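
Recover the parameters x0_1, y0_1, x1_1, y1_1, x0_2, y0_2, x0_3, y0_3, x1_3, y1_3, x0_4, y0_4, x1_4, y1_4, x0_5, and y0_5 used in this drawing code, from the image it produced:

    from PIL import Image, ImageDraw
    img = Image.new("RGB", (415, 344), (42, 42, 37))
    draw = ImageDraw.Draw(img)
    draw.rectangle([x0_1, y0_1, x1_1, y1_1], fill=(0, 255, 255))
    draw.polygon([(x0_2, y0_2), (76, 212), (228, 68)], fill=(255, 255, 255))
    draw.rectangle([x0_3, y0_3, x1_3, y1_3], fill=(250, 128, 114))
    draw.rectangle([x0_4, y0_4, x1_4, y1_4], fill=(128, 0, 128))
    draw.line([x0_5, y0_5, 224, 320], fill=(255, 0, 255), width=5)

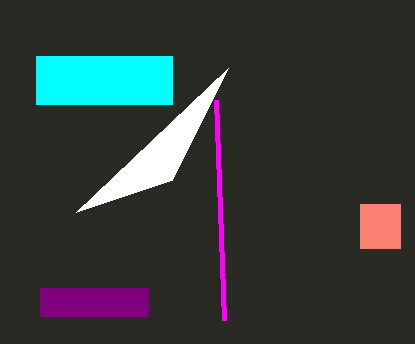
x0_1 = 36; y0_1 = 56; x1_1 = 172; y1_1 = 104; x0_2 = 172; y0_2 = 180; x0_3 = 360; y0_3 = 204; x1_3 = 400; y1_3 = 248; x0_4 = 40; y0_4 = 288; x1_4 = 148; y1_4 = 316; x0_5 = 216; y0_5 = 100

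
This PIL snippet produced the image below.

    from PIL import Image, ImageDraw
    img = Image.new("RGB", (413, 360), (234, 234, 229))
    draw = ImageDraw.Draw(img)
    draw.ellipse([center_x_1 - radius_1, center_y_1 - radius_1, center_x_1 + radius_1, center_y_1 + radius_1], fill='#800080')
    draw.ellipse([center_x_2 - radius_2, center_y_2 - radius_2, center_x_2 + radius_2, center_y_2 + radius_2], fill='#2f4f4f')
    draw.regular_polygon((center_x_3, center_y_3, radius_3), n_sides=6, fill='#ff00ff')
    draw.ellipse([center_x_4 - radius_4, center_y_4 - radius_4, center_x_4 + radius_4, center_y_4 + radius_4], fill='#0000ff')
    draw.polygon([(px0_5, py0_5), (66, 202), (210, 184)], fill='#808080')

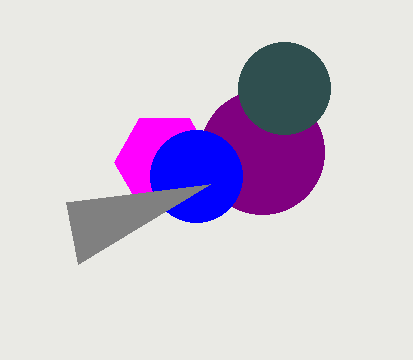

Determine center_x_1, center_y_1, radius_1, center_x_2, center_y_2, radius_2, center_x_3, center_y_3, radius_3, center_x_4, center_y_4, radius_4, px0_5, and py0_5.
center_x_1 = 262, center_y_1 = 152, radius_1 = 62, center_x_2 = 284, center_y_2 = 88, radius_2 = 46, center_x_3 = 164, center_y_3 = 162, radius_3 = 50, center_x_4 = 196, center_y_4 = 176, radius_4 = 46, px0_5 = 78, py0_5 = 264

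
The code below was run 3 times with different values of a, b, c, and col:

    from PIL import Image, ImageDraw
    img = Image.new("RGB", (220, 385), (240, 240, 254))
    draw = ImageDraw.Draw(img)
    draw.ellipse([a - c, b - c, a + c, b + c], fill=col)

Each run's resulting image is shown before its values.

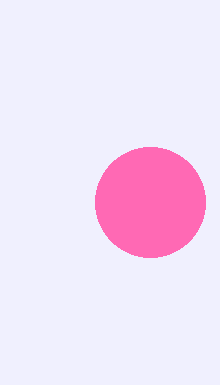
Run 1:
a = 150
b = 202
c = 55
col = 'hotpink'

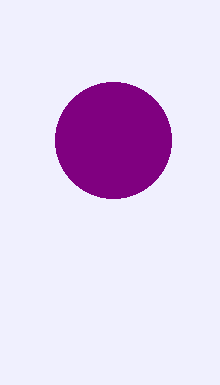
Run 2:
a = 113
b = 140
c = 58
col = 'purple'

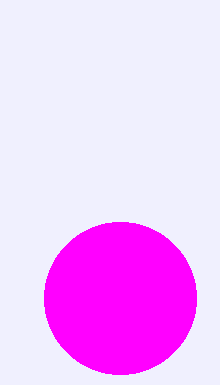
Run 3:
a = 120, b = 298, c = 76, col = 'magenta'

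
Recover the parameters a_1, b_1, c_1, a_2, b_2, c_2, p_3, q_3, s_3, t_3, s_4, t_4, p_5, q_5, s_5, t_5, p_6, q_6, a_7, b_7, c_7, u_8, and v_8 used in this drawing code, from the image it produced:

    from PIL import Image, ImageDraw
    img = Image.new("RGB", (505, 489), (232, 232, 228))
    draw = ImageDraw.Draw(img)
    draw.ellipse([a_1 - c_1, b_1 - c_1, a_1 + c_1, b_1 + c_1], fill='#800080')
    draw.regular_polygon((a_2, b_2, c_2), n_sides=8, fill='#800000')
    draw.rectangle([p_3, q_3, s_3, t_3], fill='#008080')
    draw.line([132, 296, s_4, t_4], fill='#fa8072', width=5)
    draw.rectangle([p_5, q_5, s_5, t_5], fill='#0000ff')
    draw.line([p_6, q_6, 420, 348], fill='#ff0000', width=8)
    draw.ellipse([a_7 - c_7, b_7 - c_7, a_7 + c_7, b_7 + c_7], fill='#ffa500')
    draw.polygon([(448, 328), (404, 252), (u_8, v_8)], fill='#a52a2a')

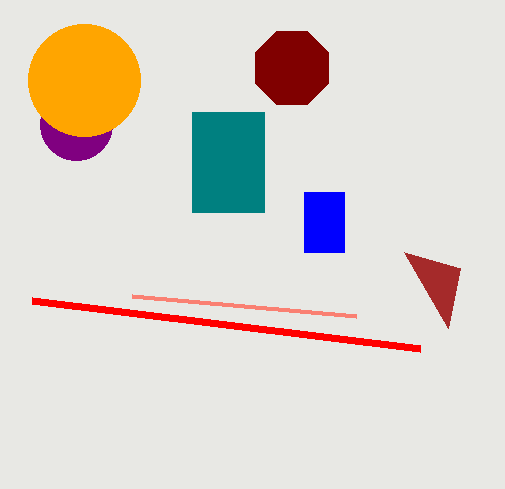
a_1 = 76; b_1 = 124; c_1 = 36; a_2 = 292; b_2 = 68; c_2 = 40; p_3 = 192; q_3 = 112; s_3 = 264; t_3 = 212; s_4 = 356; t_4 = 316; p_5 = 304; q_5 = 192; s_5 = 344; t_5 = 252; p_6 = 32; q_6 = 300; a_7 = 84; b_7 = 80; c_7 = 56; u_8 = 460; v_8 = 268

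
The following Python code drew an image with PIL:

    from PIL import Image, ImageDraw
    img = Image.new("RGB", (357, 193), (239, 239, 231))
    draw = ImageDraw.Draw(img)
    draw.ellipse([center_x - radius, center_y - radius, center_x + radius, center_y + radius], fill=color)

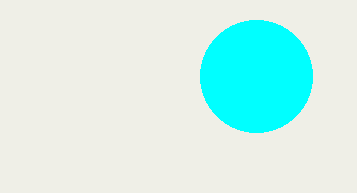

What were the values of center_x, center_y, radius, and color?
center_x = 256; center_y = 76; radius = 56; color = 'cyan'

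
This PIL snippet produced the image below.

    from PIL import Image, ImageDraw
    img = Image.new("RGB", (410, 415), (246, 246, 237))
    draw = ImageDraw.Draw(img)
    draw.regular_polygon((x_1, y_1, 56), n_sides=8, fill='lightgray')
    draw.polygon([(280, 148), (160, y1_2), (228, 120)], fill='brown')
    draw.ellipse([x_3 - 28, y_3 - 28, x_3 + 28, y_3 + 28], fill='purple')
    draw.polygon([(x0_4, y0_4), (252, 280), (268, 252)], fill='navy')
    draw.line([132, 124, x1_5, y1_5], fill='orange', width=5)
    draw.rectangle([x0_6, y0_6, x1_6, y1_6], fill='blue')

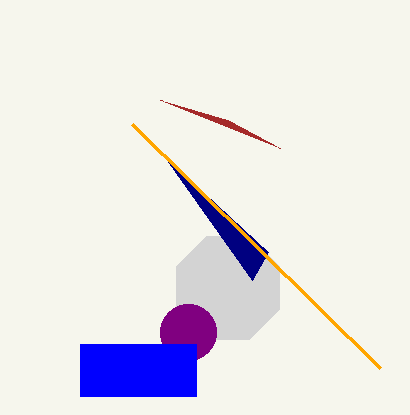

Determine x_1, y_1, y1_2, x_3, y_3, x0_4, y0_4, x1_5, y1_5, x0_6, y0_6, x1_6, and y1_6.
x_1 = 228, y_1 = 288, y1_2 = 100, x_3 = 188, y_3 = 332, x0_4 = 164, y0_4 = 156, x1_5 = 380, y1_5 = 368, x0_6 = 80, y0_6 = 344, x1_6 = 196, y1_6 = 396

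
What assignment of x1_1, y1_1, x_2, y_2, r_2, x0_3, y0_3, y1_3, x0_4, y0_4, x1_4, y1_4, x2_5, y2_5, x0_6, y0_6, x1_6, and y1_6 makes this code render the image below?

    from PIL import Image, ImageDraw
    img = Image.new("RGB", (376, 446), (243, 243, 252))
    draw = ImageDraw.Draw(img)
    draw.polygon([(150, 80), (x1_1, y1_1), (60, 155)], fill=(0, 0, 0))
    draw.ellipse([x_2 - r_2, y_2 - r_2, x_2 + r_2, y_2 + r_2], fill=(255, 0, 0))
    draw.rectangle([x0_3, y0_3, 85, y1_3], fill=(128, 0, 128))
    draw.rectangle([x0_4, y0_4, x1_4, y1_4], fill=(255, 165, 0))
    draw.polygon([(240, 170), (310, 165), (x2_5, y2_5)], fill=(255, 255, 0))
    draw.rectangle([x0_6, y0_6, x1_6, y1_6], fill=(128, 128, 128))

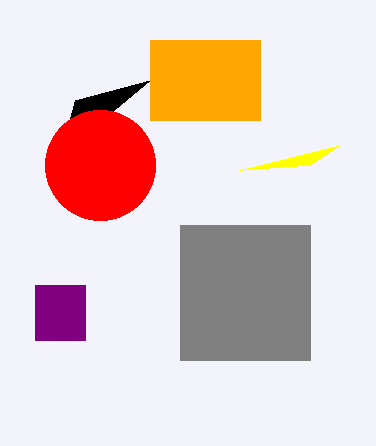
x1_1 = 75
y1_1 = 100
x_2 = 100
y_2 = 165
r_2 = 55
x0_3 = 35
y0_3 = 285
y1_3 = 340
x0_4 = 150
y0_4 = 40
x1_4 = 260
y1_4 = 120
x2_5 = 340
y2_5 = 145
x0_6 = 180
y0_6 = 225
x1_6 = 310
y1_6 = 360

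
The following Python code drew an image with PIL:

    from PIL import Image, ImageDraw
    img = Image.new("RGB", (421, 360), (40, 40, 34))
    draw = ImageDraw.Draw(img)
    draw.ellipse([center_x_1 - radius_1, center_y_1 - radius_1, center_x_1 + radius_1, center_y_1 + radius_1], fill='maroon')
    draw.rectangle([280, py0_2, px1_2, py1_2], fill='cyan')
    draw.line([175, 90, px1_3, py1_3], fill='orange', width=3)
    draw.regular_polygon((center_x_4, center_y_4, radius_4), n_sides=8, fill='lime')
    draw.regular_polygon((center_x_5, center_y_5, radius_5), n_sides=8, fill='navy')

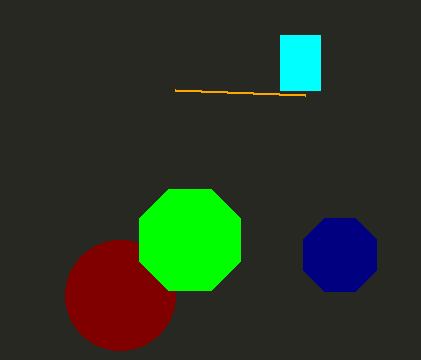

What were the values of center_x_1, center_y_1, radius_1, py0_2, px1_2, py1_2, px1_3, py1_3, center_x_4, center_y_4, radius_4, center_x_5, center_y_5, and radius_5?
center_x_1 = 120
center_y_1 = 295
radius_1 = 55
py0_2 = 35
px1_2 = 320
py1_2 = 90
px1_3 = 305
py1_3 = 95
center_x_4 = 190
center_y_4 = 240
radius_4 = 55
center_x_5 = 340
center_y_5 = 255
radius_5 = 40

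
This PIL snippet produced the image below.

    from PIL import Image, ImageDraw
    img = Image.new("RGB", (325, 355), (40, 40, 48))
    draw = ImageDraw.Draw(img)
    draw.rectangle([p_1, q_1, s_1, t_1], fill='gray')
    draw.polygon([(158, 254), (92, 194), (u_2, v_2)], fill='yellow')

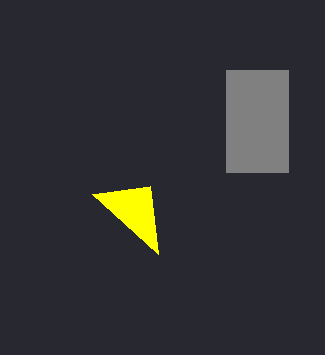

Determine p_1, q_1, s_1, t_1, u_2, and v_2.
p_1 = 226; q_1 = 70; s_1 = 288; t_1 = 172; u_2 = 150; v_2 = 186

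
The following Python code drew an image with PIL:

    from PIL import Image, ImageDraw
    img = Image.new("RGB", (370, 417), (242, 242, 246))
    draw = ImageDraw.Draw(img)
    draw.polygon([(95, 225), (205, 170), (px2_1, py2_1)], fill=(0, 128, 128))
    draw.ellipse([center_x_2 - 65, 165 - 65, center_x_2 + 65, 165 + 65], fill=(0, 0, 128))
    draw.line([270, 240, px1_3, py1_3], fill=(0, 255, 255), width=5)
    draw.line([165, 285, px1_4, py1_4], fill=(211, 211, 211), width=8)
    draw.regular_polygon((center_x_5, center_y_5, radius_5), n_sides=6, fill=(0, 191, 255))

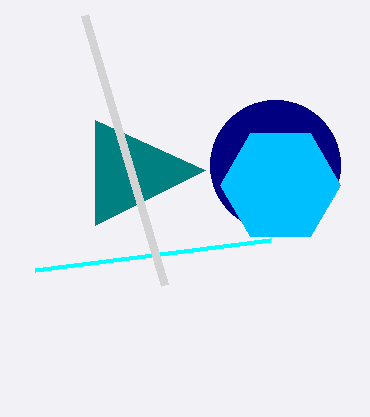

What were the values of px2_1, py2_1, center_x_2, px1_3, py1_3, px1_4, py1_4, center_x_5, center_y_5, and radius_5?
px2_1 = 95, py2_1 = 120, center_x_2 = 275, px1_3 = 35, py1_3 = 270, px1_4 = 85, py1_4 = 15, center_x_5 = 280, center_y_5 = 185, radius_5 = 60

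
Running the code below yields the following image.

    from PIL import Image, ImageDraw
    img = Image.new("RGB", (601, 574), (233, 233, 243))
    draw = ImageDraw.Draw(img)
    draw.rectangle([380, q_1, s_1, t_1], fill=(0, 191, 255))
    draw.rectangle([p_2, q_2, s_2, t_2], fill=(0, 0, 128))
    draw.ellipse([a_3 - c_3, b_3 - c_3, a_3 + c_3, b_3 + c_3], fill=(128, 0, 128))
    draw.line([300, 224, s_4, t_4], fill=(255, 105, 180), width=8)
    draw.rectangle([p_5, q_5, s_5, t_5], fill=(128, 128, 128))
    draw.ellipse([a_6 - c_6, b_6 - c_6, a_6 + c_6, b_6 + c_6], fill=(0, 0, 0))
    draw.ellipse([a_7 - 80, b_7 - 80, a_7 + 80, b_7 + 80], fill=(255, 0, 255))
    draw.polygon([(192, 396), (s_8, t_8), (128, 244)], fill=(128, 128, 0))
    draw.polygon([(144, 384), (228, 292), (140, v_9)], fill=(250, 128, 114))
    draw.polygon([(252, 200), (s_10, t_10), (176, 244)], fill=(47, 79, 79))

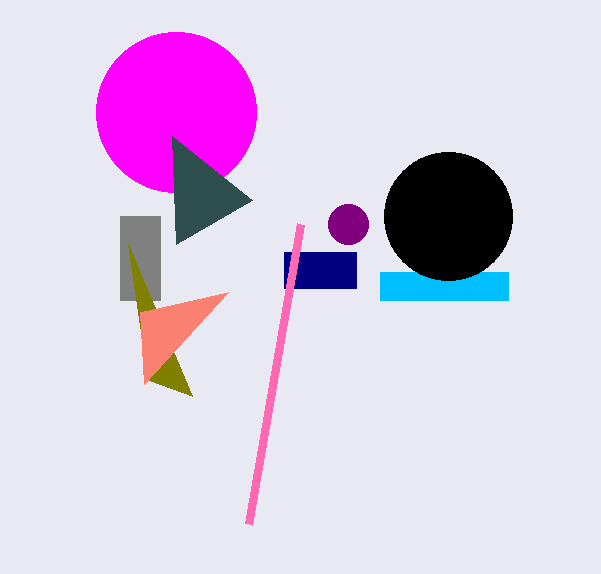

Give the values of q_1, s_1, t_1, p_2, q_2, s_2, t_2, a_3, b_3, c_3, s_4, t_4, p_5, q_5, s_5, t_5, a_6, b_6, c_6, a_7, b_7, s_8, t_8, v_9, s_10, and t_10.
q_1 = 272, s_1 = 508, t_1 = 300, p_2 = 284, q_2 = 252, s_2 = 356, t_2 = 288, a_3 = 348, b_3 = 224, c_3 = 20, s_4 = 248, t_4 = 524, p_5 = 120, q_5 = 216, s_5 = 160, t_5 = 300, a_6 = 448, b_6 = 216, c_6 = 64, a_7 = 176, b_7 = 112, s_8 = 148, t_8 = 380, v_9 = 312, s_10 = 172, t_10 = 136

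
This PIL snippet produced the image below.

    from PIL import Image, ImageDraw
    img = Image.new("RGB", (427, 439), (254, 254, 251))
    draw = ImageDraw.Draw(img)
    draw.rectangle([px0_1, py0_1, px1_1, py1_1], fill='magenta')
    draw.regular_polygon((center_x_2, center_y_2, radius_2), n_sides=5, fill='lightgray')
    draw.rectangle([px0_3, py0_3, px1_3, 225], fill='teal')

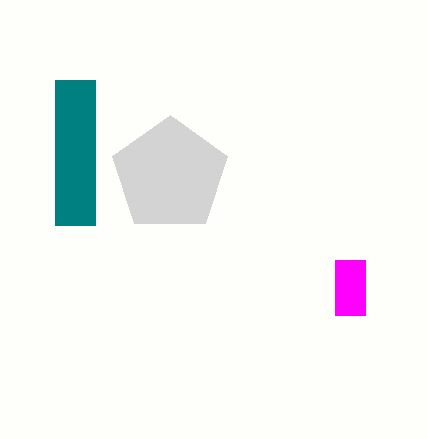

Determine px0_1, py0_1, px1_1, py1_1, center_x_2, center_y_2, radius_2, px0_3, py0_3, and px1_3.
px0_1 = 335; py0_1 = 260; px1_1 = 365; py1_1 = 315; center_x_2 = 170; center_y_2 = 175; radius_2 = 60; px0_3 = 55; py0_3 = 80; px1_3 = 95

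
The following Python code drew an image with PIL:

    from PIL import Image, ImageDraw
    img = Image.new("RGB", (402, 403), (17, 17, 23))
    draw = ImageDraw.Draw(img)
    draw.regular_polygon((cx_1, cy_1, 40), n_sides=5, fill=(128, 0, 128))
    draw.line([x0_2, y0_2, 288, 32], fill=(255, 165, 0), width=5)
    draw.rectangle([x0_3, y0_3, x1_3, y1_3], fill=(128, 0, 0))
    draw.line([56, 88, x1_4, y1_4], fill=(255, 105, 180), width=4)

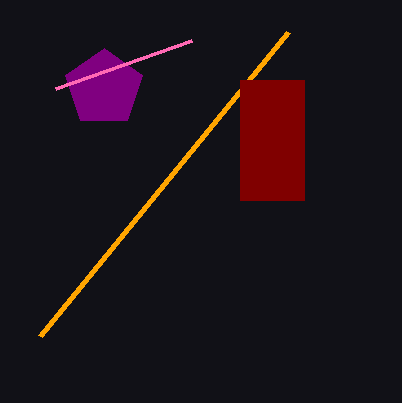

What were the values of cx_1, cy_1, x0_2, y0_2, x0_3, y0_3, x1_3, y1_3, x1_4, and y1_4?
cx_1 = 104
cy_1 = 88
x0_2 = 40
y0_2 = 336
x0_3 = 240
y0_3 = 80
x1_3 = 304
y1_3 = 200
x1_4 = 192
y1_4 = 40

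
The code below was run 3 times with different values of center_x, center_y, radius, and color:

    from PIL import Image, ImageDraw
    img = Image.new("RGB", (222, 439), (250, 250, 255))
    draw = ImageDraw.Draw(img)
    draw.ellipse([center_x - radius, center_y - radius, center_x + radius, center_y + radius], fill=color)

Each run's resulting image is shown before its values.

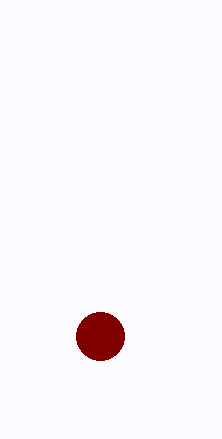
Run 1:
center_x = 100, center_y = 336, radius = 24, color = 'maroon'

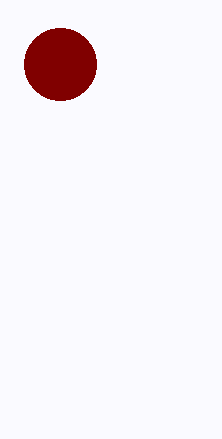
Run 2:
center_x = 60; center_y = 64; radius = 36; color = 'maroon'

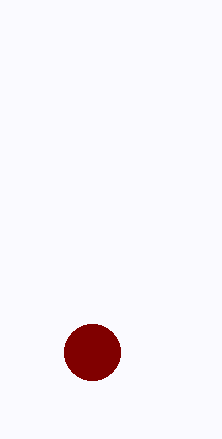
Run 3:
center_x = 92
center_y = 352
radius = 28
color = 'maroon'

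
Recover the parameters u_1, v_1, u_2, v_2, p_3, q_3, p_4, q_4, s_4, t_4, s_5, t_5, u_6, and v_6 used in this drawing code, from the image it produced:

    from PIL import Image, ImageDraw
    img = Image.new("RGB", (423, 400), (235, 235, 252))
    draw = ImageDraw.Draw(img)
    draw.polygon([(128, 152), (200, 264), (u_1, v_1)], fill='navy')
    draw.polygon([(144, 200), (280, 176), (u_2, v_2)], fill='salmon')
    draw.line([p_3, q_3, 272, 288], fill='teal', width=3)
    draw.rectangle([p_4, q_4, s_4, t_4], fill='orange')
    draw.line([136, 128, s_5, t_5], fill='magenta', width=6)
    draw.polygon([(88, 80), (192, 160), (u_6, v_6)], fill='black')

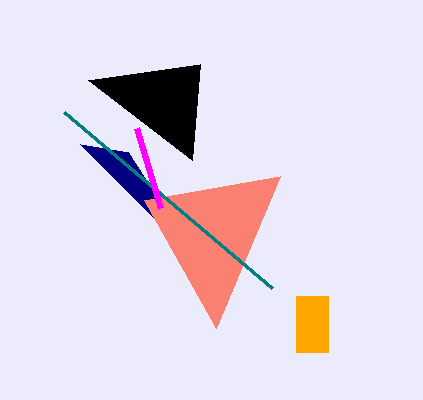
u_1 = 80, v_1 = 144, u_2 = 216, v_2 = 328, p_3 = 64, q_3 = 112, p_4 = 296, q_4 = 296, s_4 = 328, t_4 = 352, s_5 = 160, t_5 = 208, u_6 = 200, v_6 = 64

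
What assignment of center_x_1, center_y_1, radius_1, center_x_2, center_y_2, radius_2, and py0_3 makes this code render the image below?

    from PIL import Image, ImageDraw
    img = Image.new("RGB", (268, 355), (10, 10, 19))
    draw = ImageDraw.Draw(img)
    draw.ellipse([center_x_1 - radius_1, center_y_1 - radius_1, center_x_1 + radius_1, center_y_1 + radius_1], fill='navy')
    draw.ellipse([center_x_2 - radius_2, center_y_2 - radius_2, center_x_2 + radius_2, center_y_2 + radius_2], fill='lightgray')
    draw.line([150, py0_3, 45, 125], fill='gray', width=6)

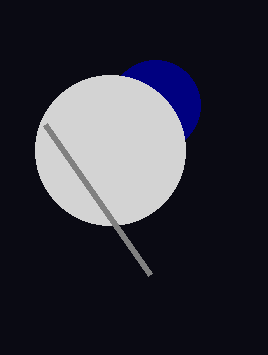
center_x_1 = 155
center_y_1 = 105
radius_1 = 45
center_x_2 = 110
center_y_2 = 150
radius_2 = 75
py0_3 = 275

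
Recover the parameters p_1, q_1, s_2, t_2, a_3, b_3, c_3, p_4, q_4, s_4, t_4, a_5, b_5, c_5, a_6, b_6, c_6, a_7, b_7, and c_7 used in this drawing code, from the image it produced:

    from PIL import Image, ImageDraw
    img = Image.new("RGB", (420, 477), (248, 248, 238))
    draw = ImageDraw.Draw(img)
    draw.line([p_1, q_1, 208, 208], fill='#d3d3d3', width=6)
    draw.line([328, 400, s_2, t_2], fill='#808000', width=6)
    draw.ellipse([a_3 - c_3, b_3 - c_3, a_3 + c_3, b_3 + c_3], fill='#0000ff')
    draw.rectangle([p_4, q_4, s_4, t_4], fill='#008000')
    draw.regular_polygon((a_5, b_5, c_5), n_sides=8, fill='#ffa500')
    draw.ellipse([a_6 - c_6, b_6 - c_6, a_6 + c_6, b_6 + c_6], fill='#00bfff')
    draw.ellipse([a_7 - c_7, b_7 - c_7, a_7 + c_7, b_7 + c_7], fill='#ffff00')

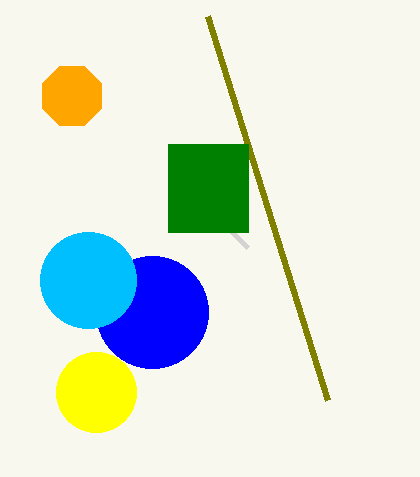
p_1 = 248, q_1 = 248, s_2 = 208, t_2 = 16, a_3 = 152, b_3 = 312, c_3 = 56, p_4 = 168, q_4 = 144, s_4 = 248, t_4 = 232, a_5 = 72, b_5 = 96, c_5 = 32, a_6 = 88, b_6 = 280, c_6 = 48, a_7 = 96, b_7 = 392, c_7 = 40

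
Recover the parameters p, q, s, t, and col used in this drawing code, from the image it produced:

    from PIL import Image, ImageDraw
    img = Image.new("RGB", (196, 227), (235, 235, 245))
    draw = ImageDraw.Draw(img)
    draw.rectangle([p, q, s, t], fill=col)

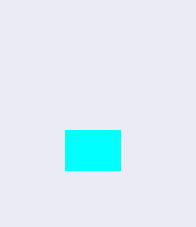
p = 65
q = 130
s = 120
t = 170
col = 'cyan'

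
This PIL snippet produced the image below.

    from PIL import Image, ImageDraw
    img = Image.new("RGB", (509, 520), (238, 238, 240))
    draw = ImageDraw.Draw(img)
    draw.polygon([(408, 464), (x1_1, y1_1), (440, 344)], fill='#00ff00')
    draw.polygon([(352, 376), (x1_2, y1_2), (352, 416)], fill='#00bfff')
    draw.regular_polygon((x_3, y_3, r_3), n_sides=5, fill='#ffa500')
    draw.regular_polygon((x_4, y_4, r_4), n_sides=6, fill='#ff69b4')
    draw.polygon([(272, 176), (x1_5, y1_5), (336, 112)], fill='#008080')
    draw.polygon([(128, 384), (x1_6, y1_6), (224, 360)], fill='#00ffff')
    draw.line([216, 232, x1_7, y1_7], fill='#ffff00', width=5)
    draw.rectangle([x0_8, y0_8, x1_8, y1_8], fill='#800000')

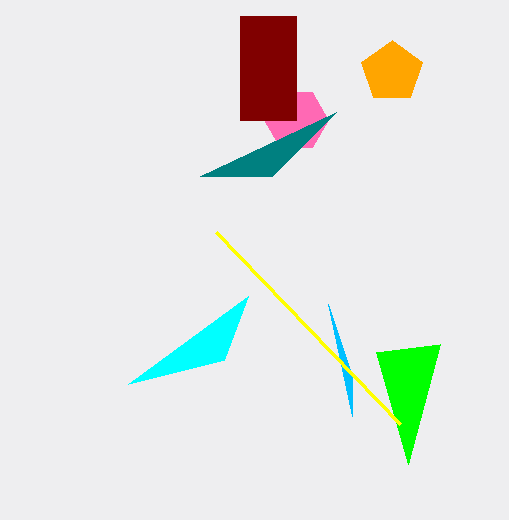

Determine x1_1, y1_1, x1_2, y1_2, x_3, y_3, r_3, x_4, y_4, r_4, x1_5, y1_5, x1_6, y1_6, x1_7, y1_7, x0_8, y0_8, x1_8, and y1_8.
x1_1 = 376; y1_1 = 352; x1_2 = 328; y1_2 = 304; x_3 = 392; y_3 = 72; r_3 = 32; x_4 = 296; y_4 = 120; r_4 = 32; x1_5 = 200; y1_5 = 176; x1_6 = 248; y1_6 = 296; x1_7 = 400; y1_7 = 424; x0_8 = 240; y0_8 = 16; x1_8 = 296; y1_8 = 120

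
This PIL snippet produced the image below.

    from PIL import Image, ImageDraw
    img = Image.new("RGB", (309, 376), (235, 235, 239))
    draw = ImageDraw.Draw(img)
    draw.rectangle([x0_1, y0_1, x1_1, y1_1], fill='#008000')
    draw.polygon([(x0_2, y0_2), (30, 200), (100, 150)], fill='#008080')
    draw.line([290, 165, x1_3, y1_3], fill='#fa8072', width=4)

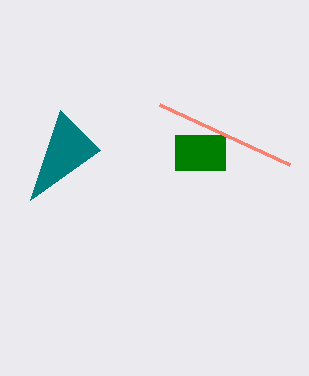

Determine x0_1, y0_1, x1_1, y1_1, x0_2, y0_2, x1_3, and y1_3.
x0_1 = 175
y0_1 = 135
x1_1 = 225
y1_1 = 170
x0_2 = 60
y0_2 = 110
x1_3 = 160
y1_3 = 105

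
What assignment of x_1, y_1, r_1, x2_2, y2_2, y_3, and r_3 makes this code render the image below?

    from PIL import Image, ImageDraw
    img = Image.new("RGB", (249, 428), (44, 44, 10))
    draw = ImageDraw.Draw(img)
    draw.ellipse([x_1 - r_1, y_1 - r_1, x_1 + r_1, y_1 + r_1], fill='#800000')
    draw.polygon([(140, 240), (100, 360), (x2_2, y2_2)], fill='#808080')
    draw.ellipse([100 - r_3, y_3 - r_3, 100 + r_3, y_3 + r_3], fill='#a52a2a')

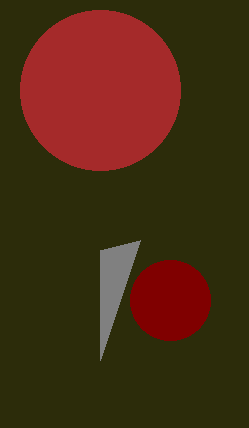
x_1 = 170
y_1 = 300
r_1 = 40
x2_2 = 100
y2_2 = 250
y_3 = 90
r_3 = 80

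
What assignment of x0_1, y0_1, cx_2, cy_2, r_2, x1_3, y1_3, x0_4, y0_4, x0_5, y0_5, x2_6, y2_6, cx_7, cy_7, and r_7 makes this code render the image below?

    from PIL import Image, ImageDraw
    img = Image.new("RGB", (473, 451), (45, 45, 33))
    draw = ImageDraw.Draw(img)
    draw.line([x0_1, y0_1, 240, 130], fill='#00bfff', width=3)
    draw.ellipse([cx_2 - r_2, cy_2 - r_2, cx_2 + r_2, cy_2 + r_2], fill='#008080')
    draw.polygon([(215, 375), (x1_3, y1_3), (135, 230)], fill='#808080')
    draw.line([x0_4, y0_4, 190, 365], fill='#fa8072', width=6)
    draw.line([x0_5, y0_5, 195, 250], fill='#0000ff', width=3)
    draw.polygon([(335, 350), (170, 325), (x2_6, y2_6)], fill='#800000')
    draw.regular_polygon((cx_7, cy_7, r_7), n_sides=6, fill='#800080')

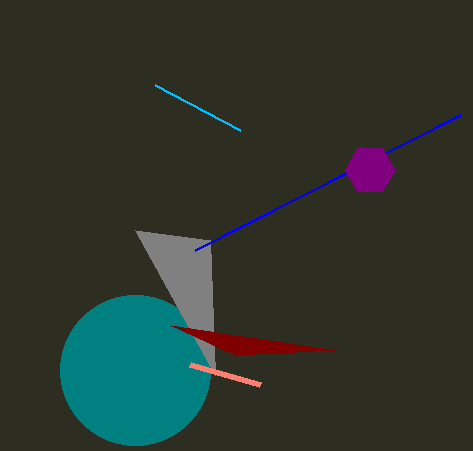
x0_1 = 155, y0_1 = 85, cx_2 = 135, cy_2 = 370, r_2 = 75, x1_3 = 210, y1_3 = 240, x0_4 = 260, y0_4 = 385, x0_5 = 460, y0_5 = 115, x2_6 = 235, y2_6 = 355, cx_7 = 370, cy_7 = 170, r_7 = 25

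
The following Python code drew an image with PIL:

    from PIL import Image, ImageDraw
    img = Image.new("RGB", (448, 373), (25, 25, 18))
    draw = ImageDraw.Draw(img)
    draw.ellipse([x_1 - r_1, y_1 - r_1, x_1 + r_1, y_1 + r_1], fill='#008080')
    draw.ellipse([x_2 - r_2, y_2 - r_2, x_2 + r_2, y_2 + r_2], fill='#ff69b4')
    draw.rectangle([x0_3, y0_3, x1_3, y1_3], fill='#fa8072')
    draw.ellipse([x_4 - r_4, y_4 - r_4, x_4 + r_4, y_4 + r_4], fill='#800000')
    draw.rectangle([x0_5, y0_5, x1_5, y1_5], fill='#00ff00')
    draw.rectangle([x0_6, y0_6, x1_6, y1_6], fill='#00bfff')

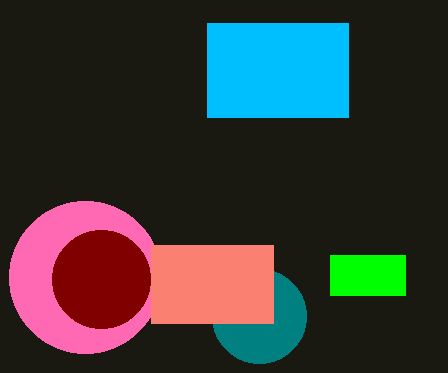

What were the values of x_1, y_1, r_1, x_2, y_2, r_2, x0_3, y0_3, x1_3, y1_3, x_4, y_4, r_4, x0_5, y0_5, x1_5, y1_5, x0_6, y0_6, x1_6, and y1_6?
x_1 = 259, y_1 = 316, r_1 = 47, x_2 = 85, y_2 = 277, r_2 = 76, x0_3 = 151, y0_3 = 245, x1_3 = 273, y1_3 = 323, x_4 = 101, y_4 = 279, r_4 = 49, x0_5 = 330, y0_5 = 255, x1_5 = 405, y1_5 = 295, x0_6 = 207, y0_6 = 23, x1_6 = 348, y1_6 = 117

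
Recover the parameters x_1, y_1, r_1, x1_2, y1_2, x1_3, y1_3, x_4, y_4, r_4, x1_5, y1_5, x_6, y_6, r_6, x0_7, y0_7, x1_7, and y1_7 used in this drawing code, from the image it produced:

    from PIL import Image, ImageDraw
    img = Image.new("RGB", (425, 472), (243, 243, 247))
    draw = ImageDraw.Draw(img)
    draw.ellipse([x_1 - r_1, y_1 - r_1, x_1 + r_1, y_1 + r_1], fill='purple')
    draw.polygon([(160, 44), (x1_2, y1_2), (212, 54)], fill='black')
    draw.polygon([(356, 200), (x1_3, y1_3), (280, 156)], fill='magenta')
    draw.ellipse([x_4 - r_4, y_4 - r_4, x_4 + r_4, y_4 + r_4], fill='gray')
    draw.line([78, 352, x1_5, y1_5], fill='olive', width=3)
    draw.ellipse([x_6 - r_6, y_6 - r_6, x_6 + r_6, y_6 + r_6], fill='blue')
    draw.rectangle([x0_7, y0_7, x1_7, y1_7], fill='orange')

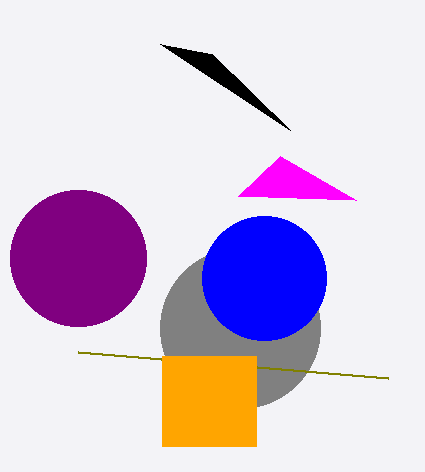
x_1 = 78; y_1 = 258; r_1 = 68; x1_2 = 290; y1_2 = 130; x1_3 = 238; y1_3 = 196; x_4 = 240; y_4 = 328; r_4 = 80; x1_5 = 388; y1_5 = 378; x_6 = 264; y_6 = 278; r_6 = 62; x0_7 = 162; y0_7 = 356; x1_7 = 256; y1_7 = 446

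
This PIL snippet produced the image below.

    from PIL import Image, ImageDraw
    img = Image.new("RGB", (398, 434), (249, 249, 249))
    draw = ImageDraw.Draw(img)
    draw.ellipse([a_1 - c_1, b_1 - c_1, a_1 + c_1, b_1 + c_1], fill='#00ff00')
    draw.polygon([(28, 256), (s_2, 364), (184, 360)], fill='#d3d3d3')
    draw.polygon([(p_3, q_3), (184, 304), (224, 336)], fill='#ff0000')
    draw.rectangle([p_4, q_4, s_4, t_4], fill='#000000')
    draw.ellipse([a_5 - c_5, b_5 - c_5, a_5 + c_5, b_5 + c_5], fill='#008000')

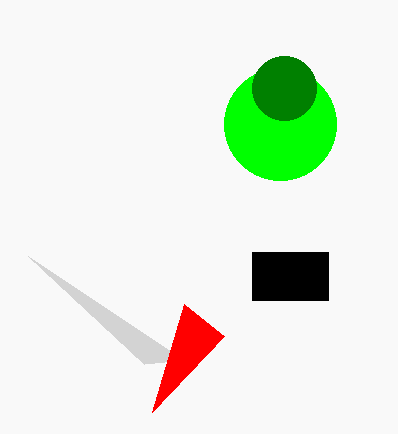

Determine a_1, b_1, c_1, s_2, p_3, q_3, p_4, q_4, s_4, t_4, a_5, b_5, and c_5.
a_1 = 280, b_1 = 124, c_1 = 56, s_2 = 144, p_3 = 152, q_3 = 412, p_4 = 252, q_4 = 252, s_4 = 328, t_4 = 300, a_5 = 284, b_5 = 88, c_5 = 32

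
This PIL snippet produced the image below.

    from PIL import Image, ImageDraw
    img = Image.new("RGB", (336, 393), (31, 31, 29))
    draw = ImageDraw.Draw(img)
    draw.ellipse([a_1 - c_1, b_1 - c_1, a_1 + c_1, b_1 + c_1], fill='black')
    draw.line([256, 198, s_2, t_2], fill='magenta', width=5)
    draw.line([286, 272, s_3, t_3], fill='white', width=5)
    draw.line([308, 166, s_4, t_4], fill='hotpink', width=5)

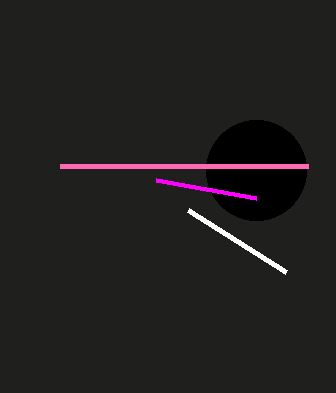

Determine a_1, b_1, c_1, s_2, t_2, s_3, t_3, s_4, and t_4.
a_1 = 256, b_1 = 170, c_1 = 50, s_2 = 156, t_2 = 180, s_3 = 188, t_3 = 210, s_4 = 60, t_4 = 166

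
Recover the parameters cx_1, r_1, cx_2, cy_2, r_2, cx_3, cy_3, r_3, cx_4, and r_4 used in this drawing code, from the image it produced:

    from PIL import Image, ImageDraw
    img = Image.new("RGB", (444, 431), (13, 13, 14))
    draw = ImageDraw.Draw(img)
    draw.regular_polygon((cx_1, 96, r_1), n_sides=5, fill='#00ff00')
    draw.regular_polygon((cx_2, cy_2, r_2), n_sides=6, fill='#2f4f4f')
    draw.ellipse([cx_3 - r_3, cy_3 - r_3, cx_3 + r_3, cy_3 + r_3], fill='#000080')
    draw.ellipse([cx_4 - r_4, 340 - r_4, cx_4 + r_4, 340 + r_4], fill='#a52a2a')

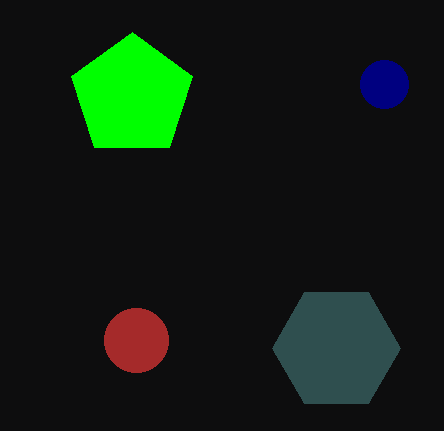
cx_1 = 132
r_1 = 64
cx_2 = 336
cy_2 = 348
r_2 = 64
cx_3 = 384
cy_3 = 84
r_3 = 24
cx_4 = 136
r_4 = 32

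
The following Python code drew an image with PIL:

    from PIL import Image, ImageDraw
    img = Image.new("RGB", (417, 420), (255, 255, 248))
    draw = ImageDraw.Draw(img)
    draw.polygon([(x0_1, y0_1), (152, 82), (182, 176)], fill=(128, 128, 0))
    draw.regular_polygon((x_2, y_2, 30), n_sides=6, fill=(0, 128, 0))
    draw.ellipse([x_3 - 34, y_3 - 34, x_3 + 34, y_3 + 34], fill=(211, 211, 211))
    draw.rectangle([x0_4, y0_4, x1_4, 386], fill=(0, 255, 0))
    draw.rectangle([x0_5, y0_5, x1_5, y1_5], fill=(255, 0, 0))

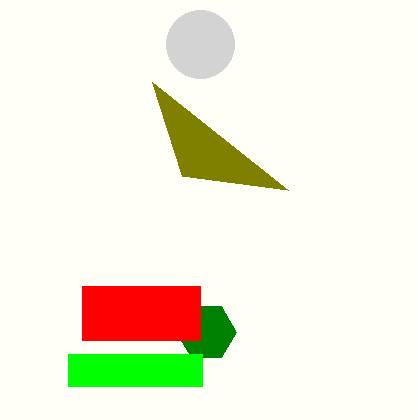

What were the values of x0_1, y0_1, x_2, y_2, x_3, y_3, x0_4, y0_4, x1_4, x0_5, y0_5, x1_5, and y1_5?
x0_1 = 288, y0_1 = 190, x_2 = 206, y_2 = 332, x_3 = 200, y_3 = 44, x0_4 = 68, y0_4 = 354, x1_4 = 202, x0_5 = 82, y0_5 = 286, x1_5 = 200, y1_5 = 340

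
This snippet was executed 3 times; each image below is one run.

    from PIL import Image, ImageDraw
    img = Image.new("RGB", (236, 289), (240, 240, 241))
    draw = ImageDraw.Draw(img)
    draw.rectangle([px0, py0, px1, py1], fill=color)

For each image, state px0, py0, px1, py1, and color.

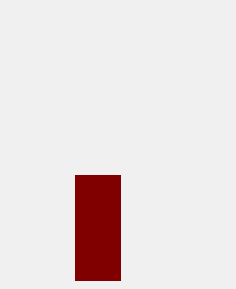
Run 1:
px0 = 75, py0 = 175, px1 = 120, py1 = 280, color = 'maroon'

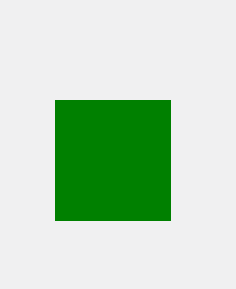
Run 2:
px0 = 55, py0 = 100, px1 = 170, py1 = 220, color = 'green'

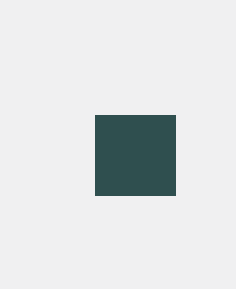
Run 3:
px0 = 95; py0 = 115; px1 = 175; py1 = 195; color = 'darkslategray'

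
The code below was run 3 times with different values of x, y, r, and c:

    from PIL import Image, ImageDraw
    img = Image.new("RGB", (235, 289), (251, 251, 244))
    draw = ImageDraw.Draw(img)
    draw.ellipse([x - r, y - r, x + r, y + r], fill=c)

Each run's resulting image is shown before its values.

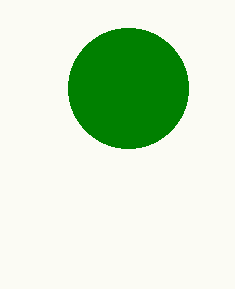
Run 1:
x = 128; y = 88; r = 60; c = 'green'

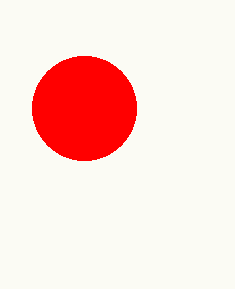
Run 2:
x = 84, y = 108, r = 52, c = 'red'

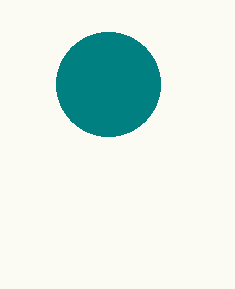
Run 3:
x = 108, y = 84, r = 52, c = 'teal'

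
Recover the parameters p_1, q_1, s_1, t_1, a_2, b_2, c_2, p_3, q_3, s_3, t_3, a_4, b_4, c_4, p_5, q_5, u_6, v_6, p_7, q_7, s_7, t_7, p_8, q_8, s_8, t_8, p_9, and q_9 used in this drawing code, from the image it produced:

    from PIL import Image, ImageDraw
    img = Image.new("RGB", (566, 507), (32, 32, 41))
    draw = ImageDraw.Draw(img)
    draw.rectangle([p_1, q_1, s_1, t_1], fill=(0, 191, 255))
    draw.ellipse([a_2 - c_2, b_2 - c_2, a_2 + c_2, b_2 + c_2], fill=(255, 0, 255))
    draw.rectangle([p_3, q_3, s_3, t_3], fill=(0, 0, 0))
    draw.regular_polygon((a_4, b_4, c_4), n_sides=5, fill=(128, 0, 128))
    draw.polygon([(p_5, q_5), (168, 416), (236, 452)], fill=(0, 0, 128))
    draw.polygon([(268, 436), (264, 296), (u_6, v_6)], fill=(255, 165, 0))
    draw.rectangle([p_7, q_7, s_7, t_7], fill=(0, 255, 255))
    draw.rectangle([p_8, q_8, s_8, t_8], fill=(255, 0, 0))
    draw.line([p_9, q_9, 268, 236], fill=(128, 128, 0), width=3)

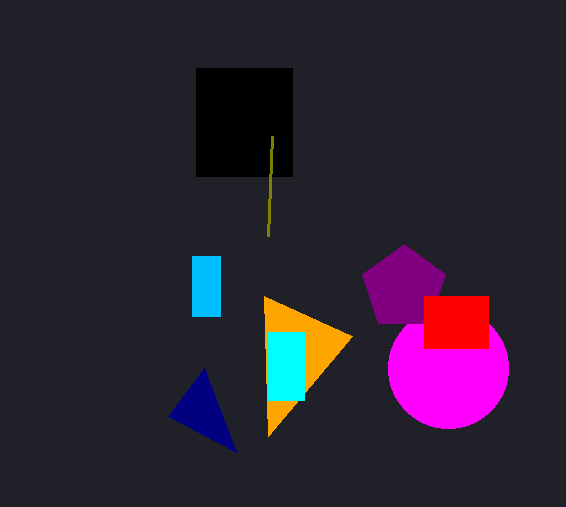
p_1 = 192, q_1 = 256, s_1 = 220, t_1 = 316, a_2 = 448, b_2 = 368, c_2 = 60, p_3 = 196, q_3 = 68, s_3 = 292, t_3 = 176, a_4 = 404, b_4 = 288, c_4 = 44, p_5 = 204, q_5 = 368, u_6 = 352, v_6 = 336, p_7 = 268, q_7 = 332, s_7 = 304, t_7 = 400, p_8 = 424, q_8 = 296, s_8 = 488, t_8 = 348, p_9 = 272, q_9 = 136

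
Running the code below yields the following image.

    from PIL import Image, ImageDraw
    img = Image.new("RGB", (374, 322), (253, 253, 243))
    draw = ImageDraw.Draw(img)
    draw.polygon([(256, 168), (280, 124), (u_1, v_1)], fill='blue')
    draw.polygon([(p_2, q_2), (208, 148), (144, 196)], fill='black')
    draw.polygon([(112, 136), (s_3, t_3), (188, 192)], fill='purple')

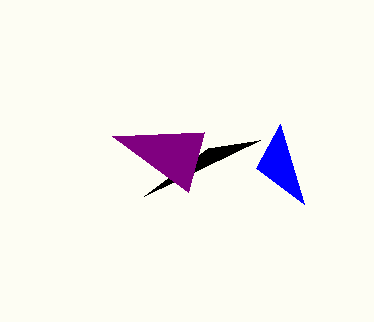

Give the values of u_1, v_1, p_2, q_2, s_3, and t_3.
u_1 = 304, v_1 = 204, p_2 = 260, q_2 = 140, s_3 = 204, t_3 = 132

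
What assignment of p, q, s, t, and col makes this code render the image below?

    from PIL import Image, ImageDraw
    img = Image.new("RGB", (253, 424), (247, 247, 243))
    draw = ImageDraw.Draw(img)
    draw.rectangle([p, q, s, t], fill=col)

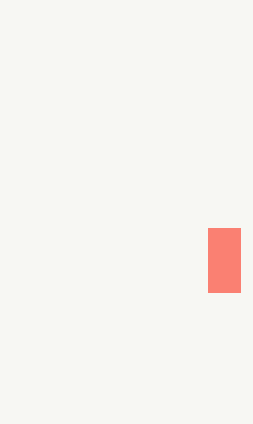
p = 208
q = 228
s = 240
t = 292
col = 'salmon'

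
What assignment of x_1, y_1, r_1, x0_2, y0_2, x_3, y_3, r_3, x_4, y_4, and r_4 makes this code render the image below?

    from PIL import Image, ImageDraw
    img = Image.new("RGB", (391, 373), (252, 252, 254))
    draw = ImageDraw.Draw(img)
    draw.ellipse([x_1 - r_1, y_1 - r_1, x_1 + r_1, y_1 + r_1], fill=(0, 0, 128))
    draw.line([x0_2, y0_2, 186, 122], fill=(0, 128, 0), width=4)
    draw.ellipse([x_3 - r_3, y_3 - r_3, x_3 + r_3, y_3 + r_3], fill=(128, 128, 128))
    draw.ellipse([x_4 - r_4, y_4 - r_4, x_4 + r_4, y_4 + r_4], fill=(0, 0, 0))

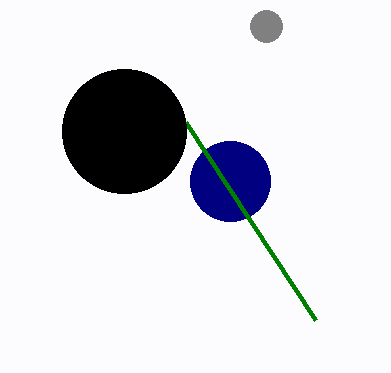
x_1 = 230; y_1 = 181; r_1 = 40; x0_2 = 316; y0_2 = 320; x_3 = 266; y_3 = 26; r_3 = 16; x_4 = 124; y_4 = 131; r_4 = 62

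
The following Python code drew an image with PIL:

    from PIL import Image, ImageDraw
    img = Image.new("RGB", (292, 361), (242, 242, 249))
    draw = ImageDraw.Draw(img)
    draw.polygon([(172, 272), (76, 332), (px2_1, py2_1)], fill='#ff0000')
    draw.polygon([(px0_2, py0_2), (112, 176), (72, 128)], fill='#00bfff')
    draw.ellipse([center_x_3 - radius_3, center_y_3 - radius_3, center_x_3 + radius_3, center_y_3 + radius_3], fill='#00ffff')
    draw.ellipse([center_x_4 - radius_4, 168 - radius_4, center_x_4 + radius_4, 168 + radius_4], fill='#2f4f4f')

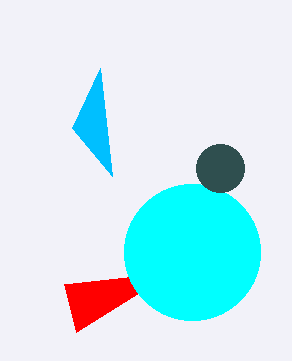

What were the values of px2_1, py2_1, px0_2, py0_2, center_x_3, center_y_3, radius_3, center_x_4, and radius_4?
px2_1 = 64; py2_1 = 284; px0_2 = 100; py0_2 = 68; center_x_3 = 192; center_y_3 = 252; radius_3 = 68; center_x_4 = 220; radius_4 = 24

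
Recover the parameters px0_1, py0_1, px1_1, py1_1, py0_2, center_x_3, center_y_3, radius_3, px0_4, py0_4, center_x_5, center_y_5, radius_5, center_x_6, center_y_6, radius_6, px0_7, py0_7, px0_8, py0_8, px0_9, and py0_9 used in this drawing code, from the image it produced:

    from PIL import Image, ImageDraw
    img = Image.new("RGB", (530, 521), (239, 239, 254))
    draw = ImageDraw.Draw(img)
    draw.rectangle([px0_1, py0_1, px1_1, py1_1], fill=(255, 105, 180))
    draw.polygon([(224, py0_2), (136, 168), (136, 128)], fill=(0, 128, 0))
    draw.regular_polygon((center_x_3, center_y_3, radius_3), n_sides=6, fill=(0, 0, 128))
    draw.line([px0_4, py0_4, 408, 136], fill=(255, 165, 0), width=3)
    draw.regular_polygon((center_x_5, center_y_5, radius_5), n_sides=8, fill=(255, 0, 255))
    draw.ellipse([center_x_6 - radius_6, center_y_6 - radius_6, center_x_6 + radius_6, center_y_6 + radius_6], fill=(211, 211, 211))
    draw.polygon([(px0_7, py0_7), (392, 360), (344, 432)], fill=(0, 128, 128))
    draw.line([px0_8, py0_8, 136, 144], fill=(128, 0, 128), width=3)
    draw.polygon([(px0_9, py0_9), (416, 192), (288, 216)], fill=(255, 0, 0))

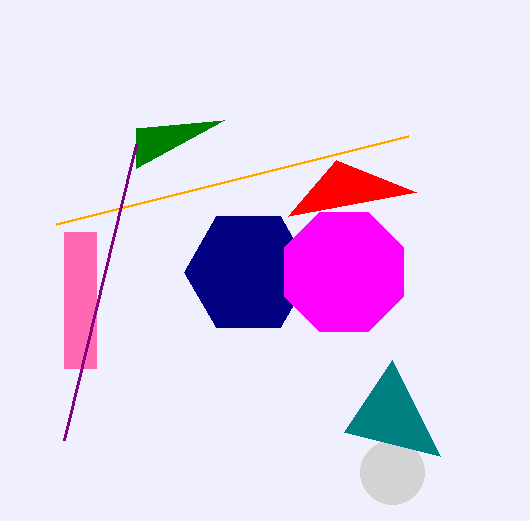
px0_1 = 64
py0_1 = 232
px1_1 = 96
py1_1 = 368
py0_2 = 120
center_x_3 = 248
center_y_3 = 272
radius_3 = 64
px0_4 = 56
py0_4 = 224
center_x_5 = 344
center_y_5 = 272
radius_5 = 64
center_x_6 = 392
center_y_6 = 472
radius_6 = 32
px0_7 = 440
py0_7 = 456
px0_8 = 64
py0_8 = 440
px0_9 = 336
py0_9 = 160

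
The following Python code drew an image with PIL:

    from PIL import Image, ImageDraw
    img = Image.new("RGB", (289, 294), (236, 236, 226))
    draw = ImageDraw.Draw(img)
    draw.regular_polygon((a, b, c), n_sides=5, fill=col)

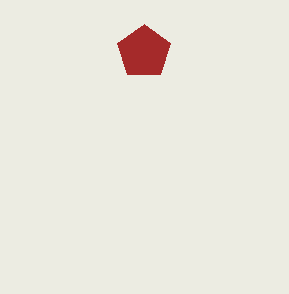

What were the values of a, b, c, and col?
a = 144, b = 52, c = 28, col = 'brown'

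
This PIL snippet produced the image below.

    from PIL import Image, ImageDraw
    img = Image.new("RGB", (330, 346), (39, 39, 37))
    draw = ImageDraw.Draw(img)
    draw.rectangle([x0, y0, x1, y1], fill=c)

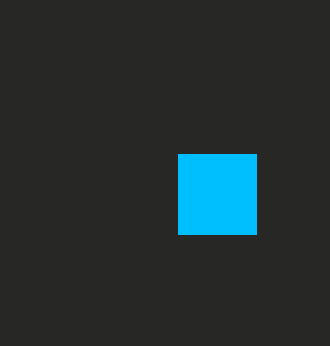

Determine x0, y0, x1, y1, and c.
x0 = 178; y0 = 154; x1 = 256; y1 = 234; c = 'deepskyblue'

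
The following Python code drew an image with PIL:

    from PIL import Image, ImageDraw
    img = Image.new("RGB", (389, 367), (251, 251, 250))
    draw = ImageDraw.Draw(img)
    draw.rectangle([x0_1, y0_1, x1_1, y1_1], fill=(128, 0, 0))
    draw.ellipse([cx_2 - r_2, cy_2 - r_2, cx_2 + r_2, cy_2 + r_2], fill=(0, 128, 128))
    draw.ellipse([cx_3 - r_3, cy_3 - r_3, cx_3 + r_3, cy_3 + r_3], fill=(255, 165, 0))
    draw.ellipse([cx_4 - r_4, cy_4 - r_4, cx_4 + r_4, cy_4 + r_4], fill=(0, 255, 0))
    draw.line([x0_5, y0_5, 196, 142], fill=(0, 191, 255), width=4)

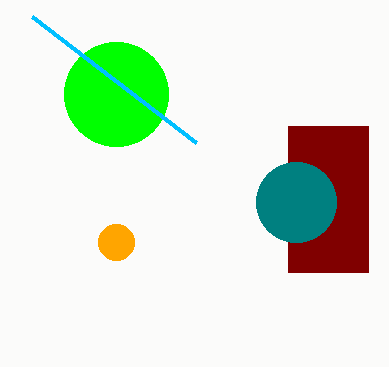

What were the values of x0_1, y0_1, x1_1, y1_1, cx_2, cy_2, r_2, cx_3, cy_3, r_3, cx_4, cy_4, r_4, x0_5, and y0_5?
x0_1 = 288
y0_1 = 126
x1_1 = 368
y1_1 = 272
cx_2 = 296
cy_2 = 202
r_2 = 40
cx_3 = 116
cy_3 = 242
r_3 = 18
cx_4 = 116
cy_4 = 94
r_4 = 52
x0_5 = 32
y0_5 = 16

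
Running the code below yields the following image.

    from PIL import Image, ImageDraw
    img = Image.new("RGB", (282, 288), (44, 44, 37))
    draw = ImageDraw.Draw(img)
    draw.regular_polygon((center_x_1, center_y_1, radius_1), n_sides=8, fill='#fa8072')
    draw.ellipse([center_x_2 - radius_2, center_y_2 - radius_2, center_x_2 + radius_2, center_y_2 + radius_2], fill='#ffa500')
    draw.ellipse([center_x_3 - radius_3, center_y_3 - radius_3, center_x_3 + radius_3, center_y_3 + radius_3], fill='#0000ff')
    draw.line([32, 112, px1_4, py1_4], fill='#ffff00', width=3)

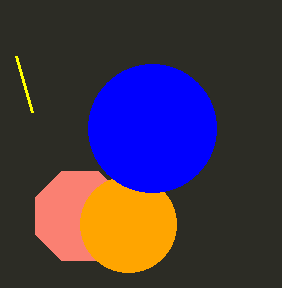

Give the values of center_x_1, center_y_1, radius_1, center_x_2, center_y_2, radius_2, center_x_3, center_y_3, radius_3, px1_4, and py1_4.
center_x_1 = 80; center_y_1 = 216; radius_1 = 48; center_x_2 = 128; center_y_2 = 224; radius_2 = 48; center_x_3 = 152; center_y_3 = 128; radius_3 = 64; px1_4 = 16; py1_4 = 56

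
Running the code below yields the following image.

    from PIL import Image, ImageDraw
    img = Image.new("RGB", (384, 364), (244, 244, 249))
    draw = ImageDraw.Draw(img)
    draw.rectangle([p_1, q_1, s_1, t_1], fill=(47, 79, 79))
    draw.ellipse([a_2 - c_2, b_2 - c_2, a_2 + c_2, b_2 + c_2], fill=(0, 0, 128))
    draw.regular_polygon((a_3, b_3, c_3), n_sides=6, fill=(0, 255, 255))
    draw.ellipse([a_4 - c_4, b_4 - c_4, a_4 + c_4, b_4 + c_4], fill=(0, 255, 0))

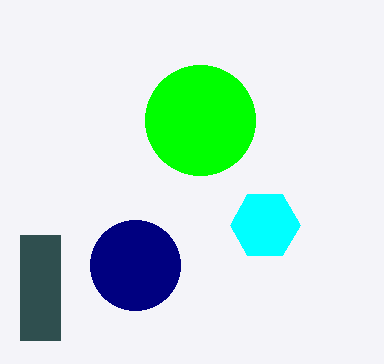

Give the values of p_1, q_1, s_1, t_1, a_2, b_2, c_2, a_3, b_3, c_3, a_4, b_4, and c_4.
p_1 = 20, q_1 = 235, s_1 = 60, t_1 = 340, a_2 = 135, b_2 = 265, c_2 = 45, a_3 = 265, b_3 = 225, c_3 = 35, a_4 = 200, b_4 = 120, c_4 = 55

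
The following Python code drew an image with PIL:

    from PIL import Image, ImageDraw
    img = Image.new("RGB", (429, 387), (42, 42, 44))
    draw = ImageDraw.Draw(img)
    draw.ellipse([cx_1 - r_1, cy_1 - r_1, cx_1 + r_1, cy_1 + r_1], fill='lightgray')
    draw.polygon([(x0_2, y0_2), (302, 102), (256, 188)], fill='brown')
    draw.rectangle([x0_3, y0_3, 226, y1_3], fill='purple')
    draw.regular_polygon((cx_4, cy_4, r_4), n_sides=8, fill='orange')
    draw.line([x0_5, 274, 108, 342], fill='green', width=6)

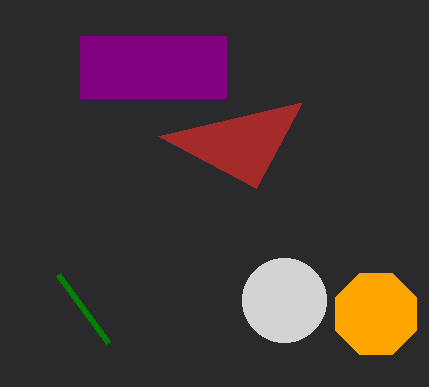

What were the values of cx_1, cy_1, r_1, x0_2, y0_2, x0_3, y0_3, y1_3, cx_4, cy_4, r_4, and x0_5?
cx_1 = 284; cy_1 = 300; r_1 = 42; x0_2 = 158; y0_2 = 136; x0_3 = 80; y0_3 = 36; y1_3 = 98; cx_4 = 376; cy_4 = 314; r_4 = 44; x0_5 = 58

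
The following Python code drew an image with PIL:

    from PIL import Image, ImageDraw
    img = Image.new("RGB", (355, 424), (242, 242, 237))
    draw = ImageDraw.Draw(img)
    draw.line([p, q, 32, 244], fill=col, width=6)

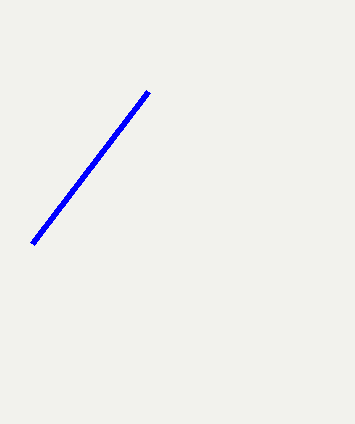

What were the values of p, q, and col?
p = 148
q = 92
col = 'blue'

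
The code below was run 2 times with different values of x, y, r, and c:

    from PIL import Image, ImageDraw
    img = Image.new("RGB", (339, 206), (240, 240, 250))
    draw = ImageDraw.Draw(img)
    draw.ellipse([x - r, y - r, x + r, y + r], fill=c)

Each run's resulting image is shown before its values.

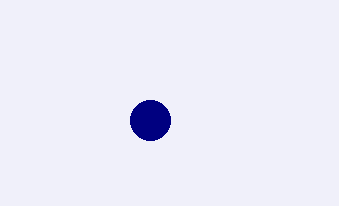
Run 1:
x = 150, y = 120, r = 20, c = 'navy'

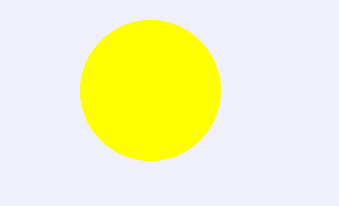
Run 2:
x = 150; y = 90; r = 70; c = 'yellow'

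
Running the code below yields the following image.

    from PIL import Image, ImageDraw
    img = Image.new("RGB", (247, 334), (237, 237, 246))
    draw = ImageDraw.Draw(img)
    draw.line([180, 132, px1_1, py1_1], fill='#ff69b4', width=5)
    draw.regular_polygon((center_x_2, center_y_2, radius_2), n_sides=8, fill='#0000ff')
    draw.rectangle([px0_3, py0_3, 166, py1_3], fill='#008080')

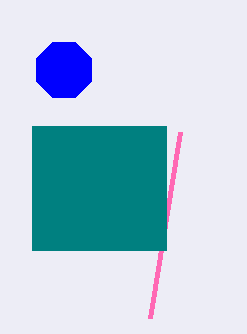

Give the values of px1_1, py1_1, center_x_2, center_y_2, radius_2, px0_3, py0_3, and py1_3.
px1_1 = 150; py1_1 = 318; center_x_2 = 64; center_y_2 = 70; radius_2 = 30; px0_3 = 32; py0_3 = 126; py1_3 = 250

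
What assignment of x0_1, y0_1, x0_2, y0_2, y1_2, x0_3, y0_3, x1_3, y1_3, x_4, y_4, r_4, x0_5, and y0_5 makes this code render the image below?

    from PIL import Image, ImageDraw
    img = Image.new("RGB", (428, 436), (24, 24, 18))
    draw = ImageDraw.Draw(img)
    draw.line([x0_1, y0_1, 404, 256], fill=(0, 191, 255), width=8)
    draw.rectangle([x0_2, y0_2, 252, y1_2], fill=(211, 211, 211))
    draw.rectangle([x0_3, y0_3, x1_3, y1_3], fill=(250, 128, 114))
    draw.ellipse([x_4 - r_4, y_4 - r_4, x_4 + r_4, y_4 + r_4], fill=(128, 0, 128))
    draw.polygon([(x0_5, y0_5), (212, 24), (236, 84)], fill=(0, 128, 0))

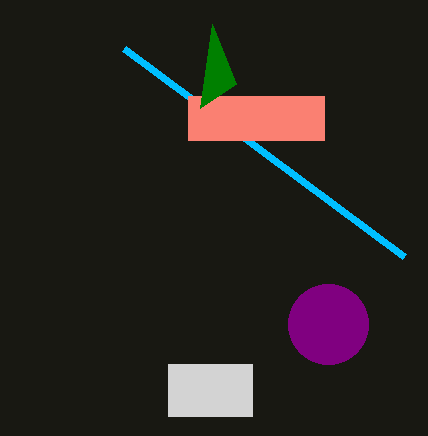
x0_1 = 124, y0_1 = 48, x0_2 = 168, y0_2 = 364, y1_2 = 416, x0_3 = 188, y0_3 = 96, x1_3 = 324, y1_3 = 140, x_4 = 328, y_4 = 324, r_4 = 40, x0_5 = 200, y0_5 = 108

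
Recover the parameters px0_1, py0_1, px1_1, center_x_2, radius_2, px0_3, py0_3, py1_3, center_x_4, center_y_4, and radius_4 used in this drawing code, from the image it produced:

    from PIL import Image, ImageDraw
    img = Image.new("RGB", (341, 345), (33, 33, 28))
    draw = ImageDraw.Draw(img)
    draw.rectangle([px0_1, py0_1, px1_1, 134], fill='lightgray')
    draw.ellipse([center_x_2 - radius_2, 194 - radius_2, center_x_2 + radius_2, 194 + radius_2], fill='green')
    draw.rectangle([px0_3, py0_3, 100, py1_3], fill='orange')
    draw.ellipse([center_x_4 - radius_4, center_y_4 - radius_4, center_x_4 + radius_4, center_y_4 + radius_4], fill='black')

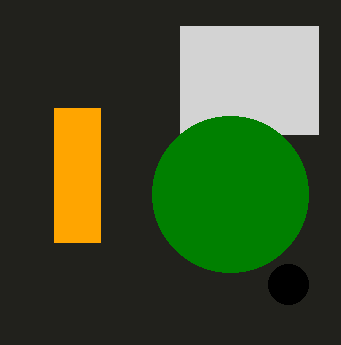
px0_1 = 180, py0_1 = 26, px1_1 = 318, center_x_2 = 230, radius_2 = 78, px0_3 = 54, py0_3 = 108, py1_3 = 242, center_x_4 = 288, center_y_4 = 284, radius_4 = 20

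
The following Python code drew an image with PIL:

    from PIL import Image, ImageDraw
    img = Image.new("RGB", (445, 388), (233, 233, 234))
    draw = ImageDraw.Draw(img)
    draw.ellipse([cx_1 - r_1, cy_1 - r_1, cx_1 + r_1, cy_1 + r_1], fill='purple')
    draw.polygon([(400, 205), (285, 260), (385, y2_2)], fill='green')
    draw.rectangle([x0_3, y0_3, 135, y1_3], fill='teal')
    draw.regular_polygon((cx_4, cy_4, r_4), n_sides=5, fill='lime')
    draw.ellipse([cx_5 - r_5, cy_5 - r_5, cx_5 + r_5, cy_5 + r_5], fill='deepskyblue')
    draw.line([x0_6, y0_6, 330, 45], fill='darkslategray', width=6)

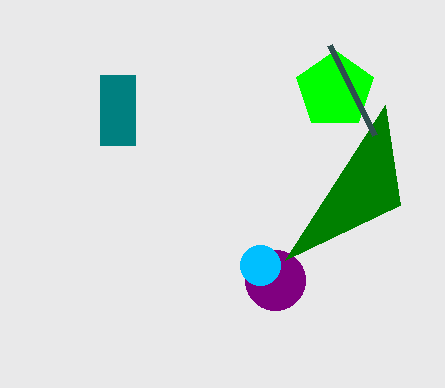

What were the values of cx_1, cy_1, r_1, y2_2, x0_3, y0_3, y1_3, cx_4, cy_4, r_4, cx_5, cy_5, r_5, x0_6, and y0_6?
cx_1 = 275; cy_1 = 280; r_1 = 30; y2_2 = 105; x0_3 = 100; y0_3 = 75; y1_3 = 145; cx_4 = 335; cy_4 = 90; r_4 = 40; cx_5 = 260; cy_5 = 265; r_5 = 20; x0_6 = 375; y0_6 = 135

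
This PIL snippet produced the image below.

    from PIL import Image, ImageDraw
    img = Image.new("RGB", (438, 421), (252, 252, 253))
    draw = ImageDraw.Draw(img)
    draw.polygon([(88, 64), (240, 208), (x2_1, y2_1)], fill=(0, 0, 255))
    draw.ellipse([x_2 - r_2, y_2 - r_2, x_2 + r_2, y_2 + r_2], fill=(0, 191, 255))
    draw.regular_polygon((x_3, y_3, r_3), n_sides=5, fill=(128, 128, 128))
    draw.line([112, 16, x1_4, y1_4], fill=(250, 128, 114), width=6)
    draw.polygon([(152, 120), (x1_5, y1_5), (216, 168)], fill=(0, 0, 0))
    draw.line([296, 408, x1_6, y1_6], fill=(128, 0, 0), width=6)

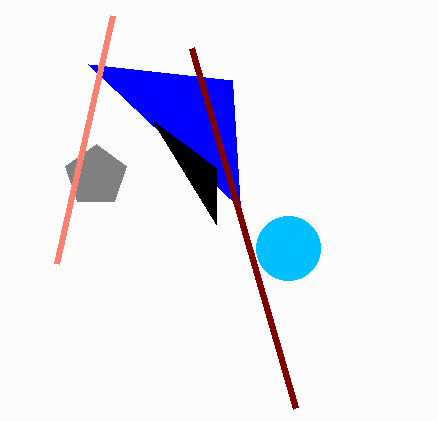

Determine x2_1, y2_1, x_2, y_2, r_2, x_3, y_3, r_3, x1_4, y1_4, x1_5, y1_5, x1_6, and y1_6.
x2_1 = 232
y2_1 = 80
x_2 = 288
y_2 = 248
r_2 = 32
x_3 = 96
y_3 = 176
r_3 = 32
x1_4 = 56
y1_4 = 264
x1_5 = 216
y1_5 = 224
x1_6 = 192
y1_6 = 48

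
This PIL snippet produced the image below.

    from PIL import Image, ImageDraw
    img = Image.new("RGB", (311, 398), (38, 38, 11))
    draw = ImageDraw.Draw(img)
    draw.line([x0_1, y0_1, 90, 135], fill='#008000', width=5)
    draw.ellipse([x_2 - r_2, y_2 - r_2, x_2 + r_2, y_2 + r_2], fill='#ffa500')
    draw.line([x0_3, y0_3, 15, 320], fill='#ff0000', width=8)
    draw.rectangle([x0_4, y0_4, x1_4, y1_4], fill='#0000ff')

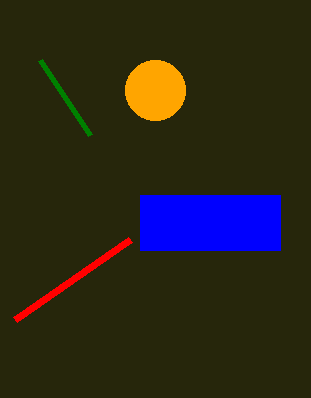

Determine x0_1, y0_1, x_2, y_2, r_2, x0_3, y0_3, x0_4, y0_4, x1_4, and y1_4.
x0_1 = 40; y0_1 = 60; x_2 = 155; y_2 = 90; r_2 = 30; x0_3 = 130; y0_3 = 240; x0_4 = 140; y0_4 = 195; x1_4 = 280; y1_4 = 250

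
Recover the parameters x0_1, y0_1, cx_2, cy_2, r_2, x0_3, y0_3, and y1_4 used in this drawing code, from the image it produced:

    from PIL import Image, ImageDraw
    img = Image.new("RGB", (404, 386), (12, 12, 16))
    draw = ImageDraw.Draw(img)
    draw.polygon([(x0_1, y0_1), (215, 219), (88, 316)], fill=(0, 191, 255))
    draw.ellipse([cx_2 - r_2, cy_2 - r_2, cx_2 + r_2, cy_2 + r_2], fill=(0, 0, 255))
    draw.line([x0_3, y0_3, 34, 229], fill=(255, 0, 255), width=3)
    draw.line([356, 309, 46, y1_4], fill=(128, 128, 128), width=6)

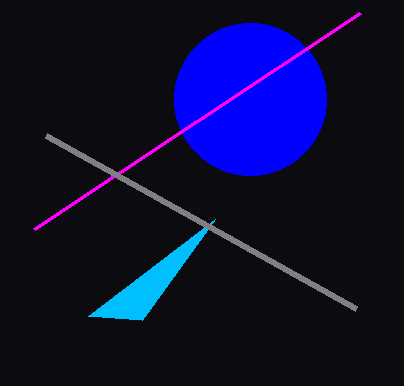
x0_1 = 142; y0_1 = 320; cx_2 = 250; cy_2 = 99; r_2 = 76; x0_3 = 360; y0_3 = 13; y1_4 = 136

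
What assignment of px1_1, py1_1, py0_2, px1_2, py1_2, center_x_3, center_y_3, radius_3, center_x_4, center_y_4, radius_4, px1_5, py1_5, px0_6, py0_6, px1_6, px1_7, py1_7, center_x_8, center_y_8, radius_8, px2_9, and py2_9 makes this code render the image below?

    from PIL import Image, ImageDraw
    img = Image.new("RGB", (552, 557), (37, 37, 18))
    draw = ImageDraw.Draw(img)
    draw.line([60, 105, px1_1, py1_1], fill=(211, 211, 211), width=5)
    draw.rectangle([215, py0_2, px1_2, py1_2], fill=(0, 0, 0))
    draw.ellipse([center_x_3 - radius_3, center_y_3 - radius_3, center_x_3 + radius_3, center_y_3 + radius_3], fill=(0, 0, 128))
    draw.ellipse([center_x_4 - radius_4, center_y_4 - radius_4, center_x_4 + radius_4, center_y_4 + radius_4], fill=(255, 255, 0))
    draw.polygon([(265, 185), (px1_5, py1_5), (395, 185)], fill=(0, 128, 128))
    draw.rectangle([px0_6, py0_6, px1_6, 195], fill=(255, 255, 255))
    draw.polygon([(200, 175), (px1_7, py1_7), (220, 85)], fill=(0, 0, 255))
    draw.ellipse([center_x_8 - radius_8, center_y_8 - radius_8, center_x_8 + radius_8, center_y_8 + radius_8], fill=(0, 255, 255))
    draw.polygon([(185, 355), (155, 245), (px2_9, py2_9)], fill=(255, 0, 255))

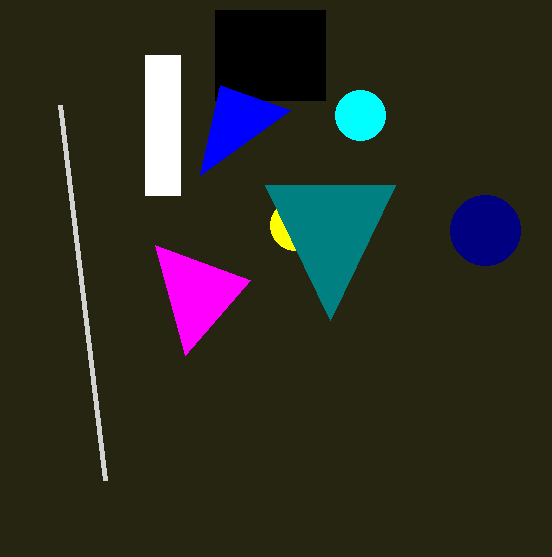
px1_1 = 105
py1_1 = 480
py0_2 = 10
px1_2 = 325
py1_2 = 100
center_x_3 = 485
center_y_3 = 230
radius_3 = 35
center_x_4 = 295
center_y_4 = 225
radius_4 = 25
px1_5 = 330
py1_5 = 320
px0_6 = 145
py0_6 = 55
px1_6 = 180
px1_7 = 290
py1_7 = 110
center_x_8 = 360
center_y_8 = 115
radius_8 = 25
px2_9 = 250
py2_9 = 280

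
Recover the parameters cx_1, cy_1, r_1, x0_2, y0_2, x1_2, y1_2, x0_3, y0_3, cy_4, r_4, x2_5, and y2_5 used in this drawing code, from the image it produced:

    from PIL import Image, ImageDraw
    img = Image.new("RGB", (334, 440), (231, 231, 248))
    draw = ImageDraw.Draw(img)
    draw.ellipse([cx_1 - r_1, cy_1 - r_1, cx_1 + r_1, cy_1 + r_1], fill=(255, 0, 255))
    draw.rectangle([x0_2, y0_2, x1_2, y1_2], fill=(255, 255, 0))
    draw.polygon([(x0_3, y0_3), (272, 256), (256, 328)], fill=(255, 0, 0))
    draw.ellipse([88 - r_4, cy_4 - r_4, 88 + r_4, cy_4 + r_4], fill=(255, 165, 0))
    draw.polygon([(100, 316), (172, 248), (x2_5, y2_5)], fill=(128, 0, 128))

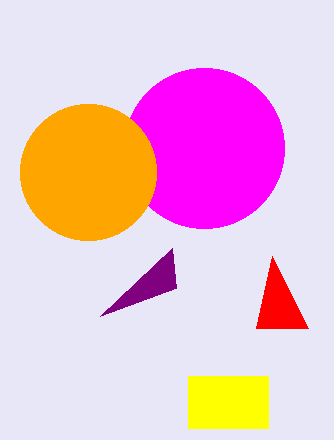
cx_1 = 204; cy_1 = 148; r_1 = 80; x0_2 = 188; y0_2 = 376; x1_2 = 268; y1_2 = 428; x0_3 = 308; y0_3 = 328; cy_4 = 172; r_4 = 68; x2_5 = 176; y2_5 = 288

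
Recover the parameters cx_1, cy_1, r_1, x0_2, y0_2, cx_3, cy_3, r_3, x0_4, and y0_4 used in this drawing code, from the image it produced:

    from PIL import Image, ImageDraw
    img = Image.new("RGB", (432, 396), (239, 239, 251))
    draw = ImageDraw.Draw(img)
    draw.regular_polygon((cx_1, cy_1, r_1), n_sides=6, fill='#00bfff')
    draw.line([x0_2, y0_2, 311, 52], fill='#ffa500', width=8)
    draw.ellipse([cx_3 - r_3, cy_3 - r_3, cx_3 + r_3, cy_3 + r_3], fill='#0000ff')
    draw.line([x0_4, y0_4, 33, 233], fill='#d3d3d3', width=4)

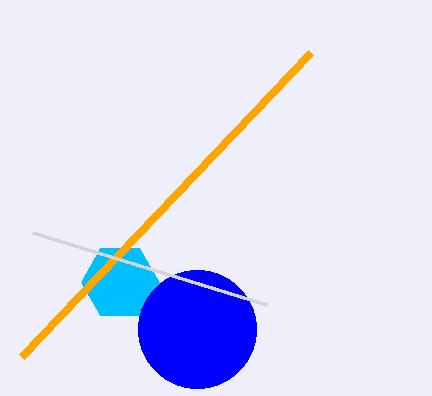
cx_1 = 120, cy_1 = 282, r_1 = 39, x0_2 = 22, y0_2 = 356, cx_3 = 197, cy_3 = 329, r_3 = 59, x0_4 = 267, y0_4 = 305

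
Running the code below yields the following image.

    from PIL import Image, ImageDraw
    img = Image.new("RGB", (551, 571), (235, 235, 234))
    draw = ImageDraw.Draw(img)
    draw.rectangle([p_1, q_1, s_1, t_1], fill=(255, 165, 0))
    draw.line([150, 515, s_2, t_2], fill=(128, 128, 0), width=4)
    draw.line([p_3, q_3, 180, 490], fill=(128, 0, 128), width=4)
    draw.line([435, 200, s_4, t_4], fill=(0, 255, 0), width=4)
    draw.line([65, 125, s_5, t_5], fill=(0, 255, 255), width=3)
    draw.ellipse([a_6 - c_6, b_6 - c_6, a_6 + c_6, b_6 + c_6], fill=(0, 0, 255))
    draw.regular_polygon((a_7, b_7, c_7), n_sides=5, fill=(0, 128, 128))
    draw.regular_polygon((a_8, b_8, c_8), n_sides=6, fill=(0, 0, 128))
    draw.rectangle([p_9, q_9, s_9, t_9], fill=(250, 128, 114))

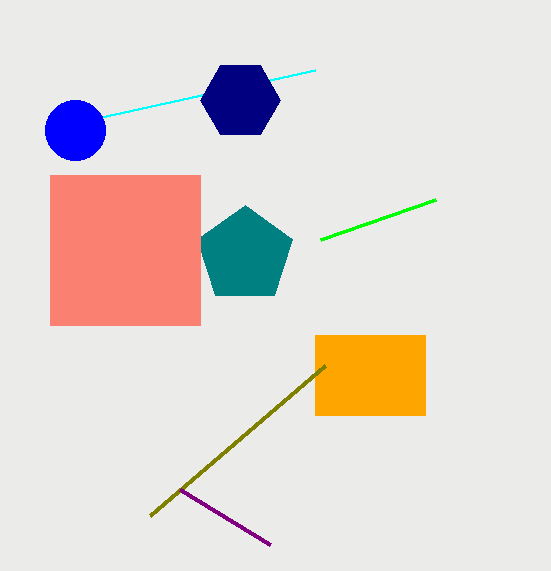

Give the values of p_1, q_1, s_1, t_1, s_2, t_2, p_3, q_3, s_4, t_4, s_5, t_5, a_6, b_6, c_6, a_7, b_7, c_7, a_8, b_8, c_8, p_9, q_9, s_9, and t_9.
p_1 = 315
q_1 = 335
s_1 = 425
t_1 = 415
s_2 = 325
t_2 = 365
p_3 = 270
q_3 = 545
s_4 = 320
t_4 = 240
s_5 = 315
t_5 = 70
a_6 = 75
b_6 = 130
c_6 = 30
a_7 = 245
b_7 = 255
c_7 = 50
a_8 = 240
b_8 = 100
c_8 = 40
p_9 = 50
q_9 = 175
s_9 = 200
t_9 = 325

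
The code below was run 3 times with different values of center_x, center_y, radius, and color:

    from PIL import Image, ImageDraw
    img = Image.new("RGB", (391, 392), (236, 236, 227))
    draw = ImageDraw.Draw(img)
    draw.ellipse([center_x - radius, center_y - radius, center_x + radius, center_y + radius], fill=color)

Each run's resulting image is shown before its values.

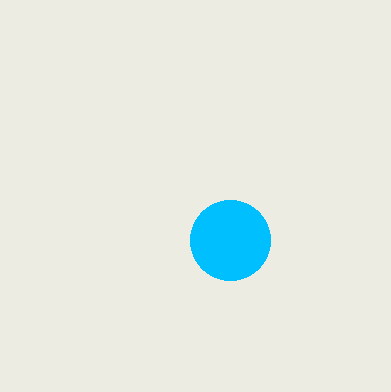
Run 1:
center_x = 230, center_y = 240, radius = 40, color = 'deepskyblue'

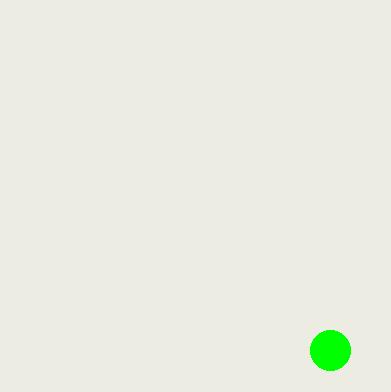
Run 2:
center_x = 330
center_y = 350
radius = 20
color = 'lime'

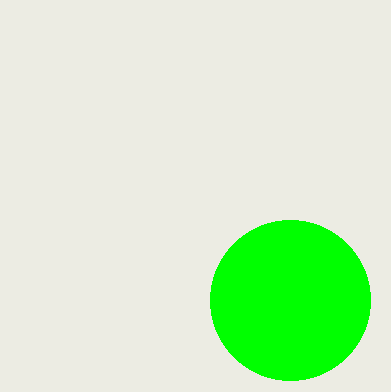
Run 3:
center_x = 290, center_y = 300, radius = 80, color = 'lime'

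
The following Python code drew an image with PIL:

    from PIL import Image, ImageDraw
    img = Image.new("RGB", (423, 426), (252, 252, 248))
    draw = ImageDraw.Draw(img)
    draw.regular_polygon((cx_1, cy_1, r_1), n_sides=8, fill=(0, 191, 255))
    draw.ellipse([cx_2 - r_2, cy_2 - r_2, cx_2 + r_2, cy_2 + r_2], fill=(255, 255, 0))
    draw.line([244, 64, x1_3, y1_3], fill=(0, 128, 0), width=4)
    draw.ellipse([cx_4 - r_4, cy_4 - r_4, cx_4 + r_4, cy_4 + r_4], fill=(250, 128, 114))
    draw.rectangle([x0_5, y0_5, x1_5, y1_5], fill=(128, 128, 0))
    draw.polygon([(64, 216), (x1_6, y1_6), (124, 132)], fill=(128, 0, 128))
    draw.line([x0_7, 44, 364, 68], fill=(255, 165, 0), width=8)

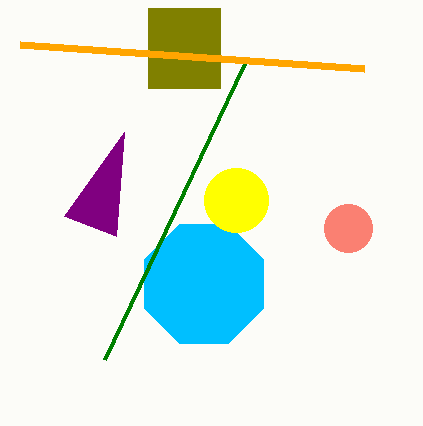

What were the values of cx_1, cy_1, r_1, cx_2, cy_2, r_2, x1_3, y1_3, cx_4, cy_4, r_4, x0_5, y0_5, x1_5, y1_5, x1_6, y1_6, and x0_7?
cx_1 = 204; cy_1 = 284; r_1 = 64; cx_2 = 236; cy_2 = 200; r_2 = 32; x1_3 = 104; y1_3 = 360; cx_4 = 348; cy_4 = 228; r_4 = 24; x0_5 = 148; y0_5 = 8; x1_5 = 220; y1_5 = 88; x1_6 = 116; y1_6 = 236; x0_7 = 20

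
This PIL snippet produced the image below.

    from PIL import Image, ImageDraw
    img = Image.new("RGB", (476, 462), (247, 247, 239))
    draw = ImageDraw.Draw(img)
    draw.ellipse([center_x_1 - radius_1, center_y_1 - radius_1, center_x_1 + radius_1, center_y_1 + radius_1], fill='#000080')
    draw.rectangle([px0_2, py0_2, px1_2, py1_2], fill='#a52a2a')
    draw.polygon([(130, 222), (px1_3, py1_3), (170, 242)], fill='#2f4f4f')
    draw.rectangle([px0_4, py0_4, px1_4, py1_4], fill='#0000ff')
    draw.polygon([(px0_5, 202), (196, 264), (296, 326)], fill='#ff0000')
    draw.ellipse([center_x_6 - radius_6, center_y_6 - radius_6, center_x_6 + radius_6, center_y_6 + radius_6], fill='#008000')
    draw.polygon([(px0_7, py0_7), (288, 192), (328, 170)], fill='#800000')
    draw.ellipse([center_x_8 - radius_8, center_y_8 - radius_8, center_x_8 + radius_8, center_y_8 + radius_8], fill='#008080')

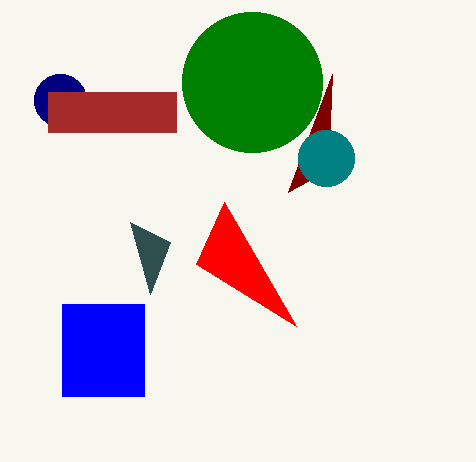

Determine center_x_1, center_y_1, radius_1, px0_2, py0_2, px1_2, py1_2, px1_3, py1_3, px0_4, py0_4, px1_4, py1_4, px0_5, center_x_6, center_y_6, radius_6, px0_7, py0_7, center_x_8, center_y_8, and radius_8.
center_x_1 = 60; center_y_1 = 100; radius_1 = 26; px0_2 = 48; py0_2 = 92; px1_2 = 176; py1_2 = 132; px1_3 = 150; py1_3 = 294; px0_4 = 62; py0_4 = 304; px1_4 = 144; py1_4 = 396; px0_5 = 224; center_x_6 = 252; center_y_6 = 82; radius_6 = 70; px0_7 = 332; py0_7 = 74; center_x_8 = 326; center_y_8 = 158; radius_8 = 28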